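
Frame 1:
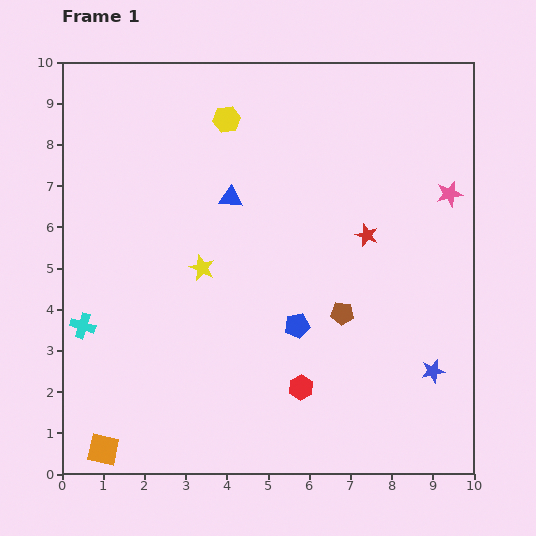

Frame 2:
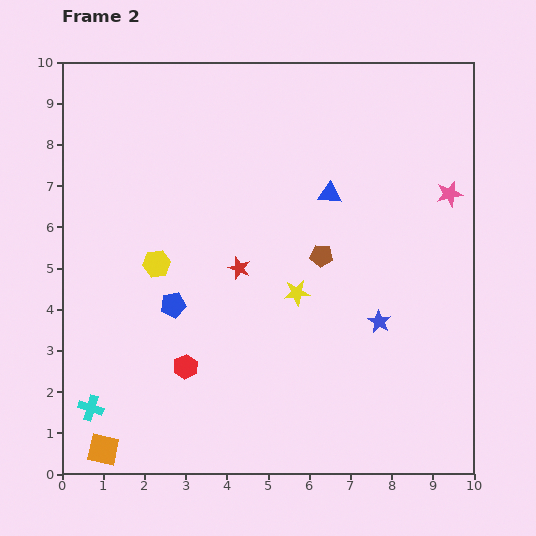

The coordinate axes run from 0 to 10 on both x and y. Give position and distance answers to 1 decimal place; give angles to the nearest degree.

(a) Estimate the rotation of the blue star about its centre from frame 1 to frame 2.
29° counter-clockwise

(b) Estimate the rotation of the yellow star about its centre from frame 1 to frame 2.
28° counter-clockwise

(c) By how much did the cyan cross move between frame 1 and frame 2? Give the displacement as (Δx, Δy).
(0.2, -2.0)

The cyan cross was at (0.5, 3.6) in frame 1 and (0.7, 1.6) in frame 2.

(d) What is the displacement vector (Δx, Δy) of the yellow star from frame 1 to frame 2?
(2.3, -0.6)

The yellow star was at (3.4, 5.0) in frame 1 and (5.7, 4.4) in frame 2.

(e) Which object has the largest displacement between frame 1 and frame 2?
the yellow hexagon

(moved 3.9; next 3.2)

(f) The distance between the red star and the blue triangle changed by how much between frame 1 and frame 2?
-0.6

Distance in frame 1: 3.4. Distance in frame 2: 2.8.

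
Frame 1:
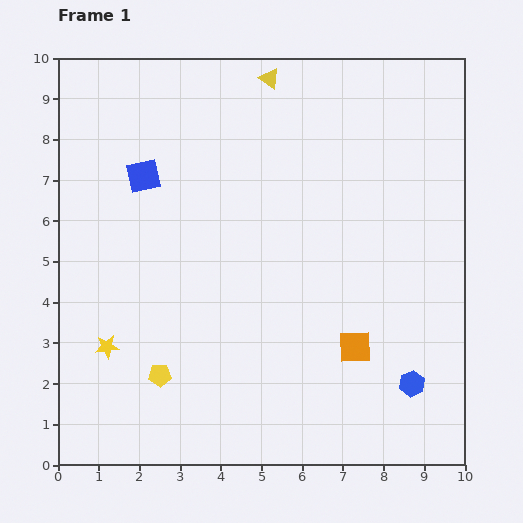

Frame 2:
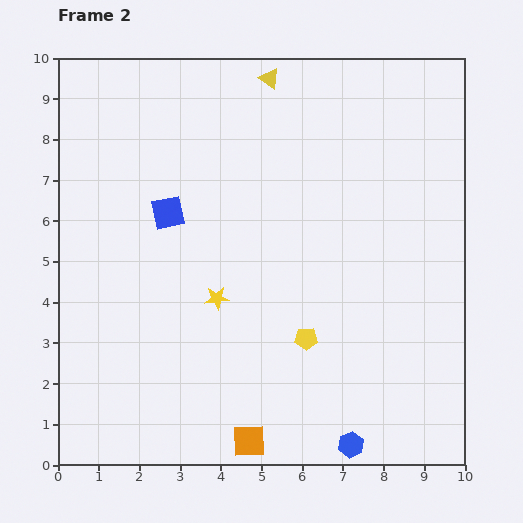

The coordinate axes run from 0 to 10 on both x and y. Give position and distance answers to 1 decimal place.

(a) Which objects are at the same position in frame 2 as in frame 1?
the yellow triangle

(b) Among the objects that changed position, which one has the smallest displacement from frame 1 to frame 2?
the blue square

(moved 1.1)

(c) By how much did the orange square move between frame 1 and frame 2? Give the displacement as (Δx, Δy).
(-2.6, -2.3)

The orange square was at (7.3, 2.9) in frame 1 and (4.7, 0.6) in frame 2.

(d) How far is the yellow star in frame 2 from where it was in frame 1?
3.0

The yellow star moved from (1.2, 2.9) to (3.9, 4.1), a distance of √(2.7² + 1.2²) ≈ 3.0.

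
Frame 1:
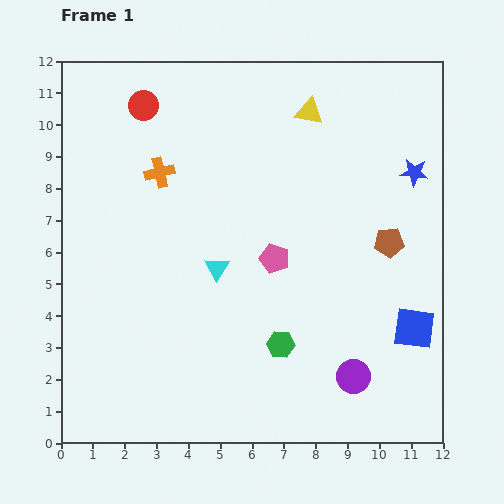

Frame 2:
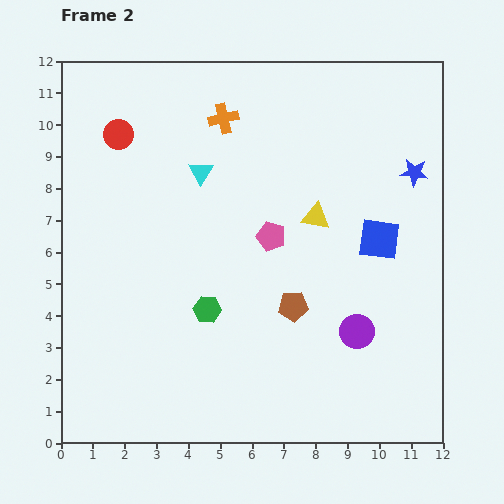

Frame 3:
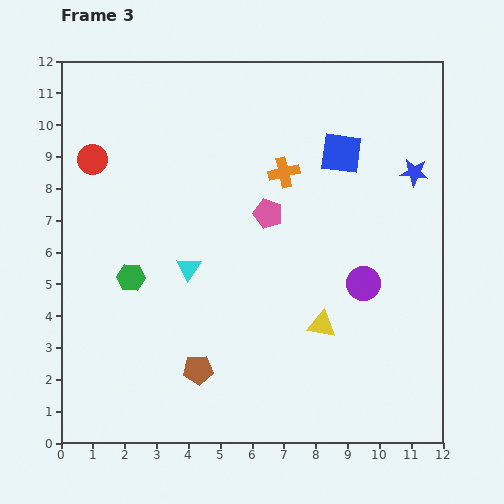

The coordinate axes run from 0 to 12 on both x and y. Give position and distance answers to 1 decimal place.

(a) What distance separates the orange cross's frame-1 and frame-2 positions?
2.6

The orange cross moved from (3.1, 8.5) to (5.1, 10.2), a distance of √(2.0² + 1.7²) ≈ 2.6.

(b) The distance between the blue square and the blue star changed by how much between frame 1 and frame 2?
-2.5

Distance in frame 1: 4.9. Distance in frame 2: 2.4.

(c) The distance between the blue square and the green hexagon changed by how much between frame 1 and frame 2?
+1.6

Distance in frame 1: 4.2. Distance in frame 2: 5.8.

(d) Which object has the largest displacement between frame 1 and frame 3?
the brown pentagon

(moved 7.2; next 6.7)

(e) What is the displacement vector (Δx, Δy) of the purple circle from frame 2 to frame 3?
(0.2, 1.5)

The purple circle was at (9.3, 3.5) in frame 2 and (9.5, 5.0) in frame 3.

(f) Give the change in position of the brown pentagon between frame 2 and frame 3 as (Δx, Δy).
(-3.0, -2.0)

The brown pentagon was at (7.3, 4.3) in frame 2 and (4.3, 2.3) in frame 3.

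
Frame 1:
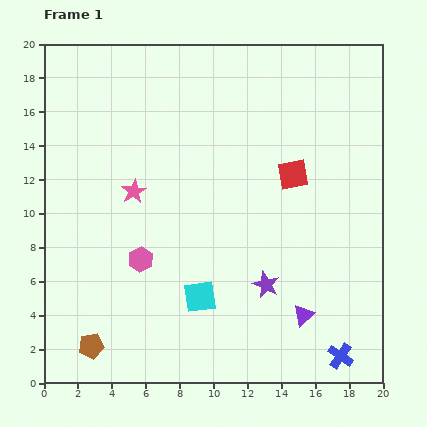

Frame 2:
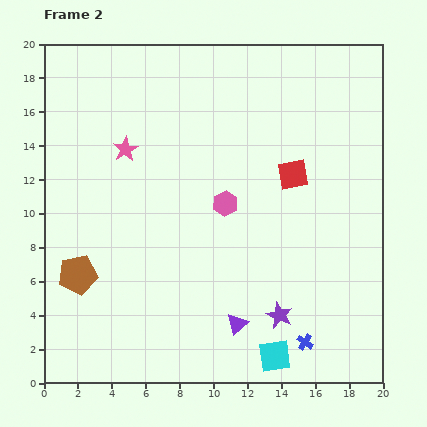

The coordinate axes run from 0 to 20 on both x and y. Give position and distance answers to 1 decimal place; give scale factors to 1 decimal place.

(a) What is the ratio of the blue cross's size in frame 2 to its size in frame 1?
0.6×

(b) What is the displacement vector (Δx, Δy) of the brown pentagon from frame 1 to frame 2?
(-0.8, 4.2)

The brown pentagon was at (2.8, 2.2) in frame 1 and (2.0, 6.4) in frame 2.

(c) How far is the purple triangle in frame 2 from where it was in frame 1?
3.9

The purple triangle moved from (15.3, 4.0) to (11.4, 3.5), a distance of √(3.9² + 0.5²) ≈ 3.9.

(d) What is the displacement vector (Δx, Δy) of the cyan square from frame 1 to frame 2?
(4.4, -3.5)

The cyan square was at (9.2, 5.1) in frame 1 and (13.6, 1.6) in frame 2.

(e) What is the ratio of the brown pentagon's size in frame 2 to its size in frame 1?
1.5×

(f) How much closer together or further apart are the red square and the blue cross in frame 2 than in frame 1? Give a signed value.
-1.2

Distance in frame 1: 11.1. Distance in frame 2: 9.9.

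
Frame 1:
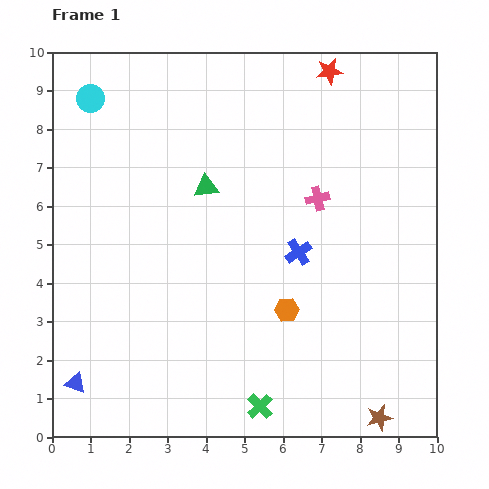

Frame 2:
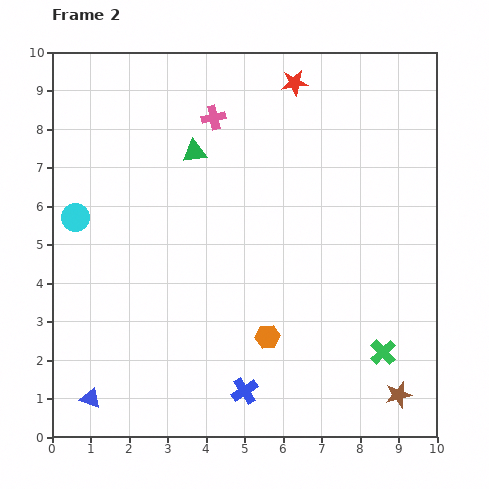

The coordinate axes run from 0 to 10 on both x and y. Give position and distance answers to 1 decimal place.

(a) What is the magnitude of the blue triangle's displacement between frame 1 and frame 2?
0.6

The blue triangle moved from (0.6, 1.4) to (1.0, 1.0), a distance of √(0.4² + 0.4²) ≈ 0.6.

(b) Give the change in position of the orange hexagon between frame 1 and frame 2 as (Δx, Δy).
(-0.5, -0.7)

The orange hexagon was at (6.1, 3.3) in frame 1 and (5.6, 2.6) in frame 2.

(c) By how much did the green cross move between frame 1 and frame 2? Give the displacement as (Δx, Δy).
(3.2, 1.4)

The green cross was at (5.4, 0.8) in frame 1 and (8.6, 2.2) in frame 2.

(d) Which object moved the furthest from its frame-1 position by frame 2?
the blue cross

(moved 3.9; next 3.5)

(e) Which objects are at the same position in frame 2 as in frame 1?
none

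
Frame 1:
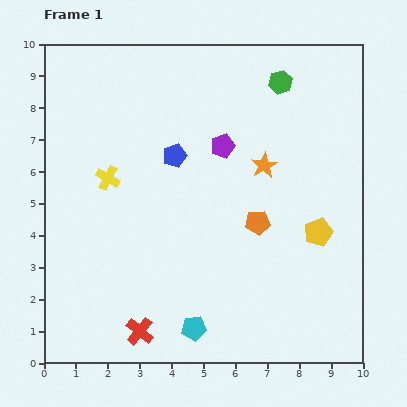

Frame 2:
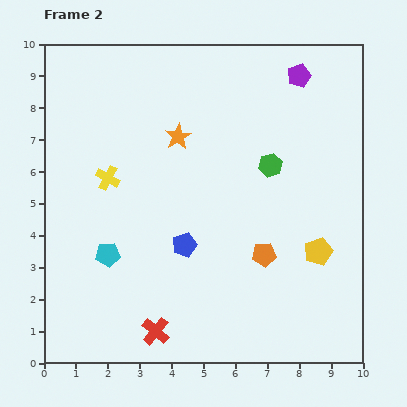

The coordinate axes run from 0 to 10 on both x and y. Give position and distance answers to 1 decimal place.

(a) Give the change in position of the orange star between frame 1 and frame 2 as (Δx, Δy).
(-2.7, 0.9)

The orange star was at (6.9, 6.2) in frame 1 and (4.2, 7.1) in frame 2.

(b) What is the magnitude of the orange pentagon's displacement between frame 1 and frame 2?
1.0

The orange pentagon moved from (6.7, 4.4) to (6.9, 3.4), a distance of √(0.2² + 1.0²) ≈ 1.0.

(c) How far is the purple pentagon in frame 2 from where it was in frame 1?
3.3

The purple pentagon moved from (5.6, 6.8) to (8.0, 9.0), a distance of √(2.4² + 2.2²) ≈ 3.3.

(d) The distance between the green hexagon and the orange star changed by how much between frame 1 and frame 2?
+0.4

Distance in frame 1: 2.6. Distance in frame 2: 3.0.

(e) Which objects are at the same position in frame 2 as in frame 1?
the yellow cross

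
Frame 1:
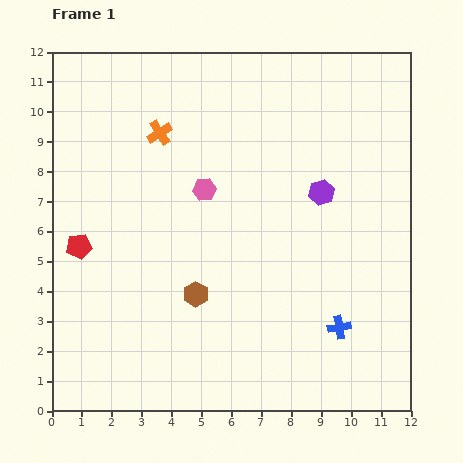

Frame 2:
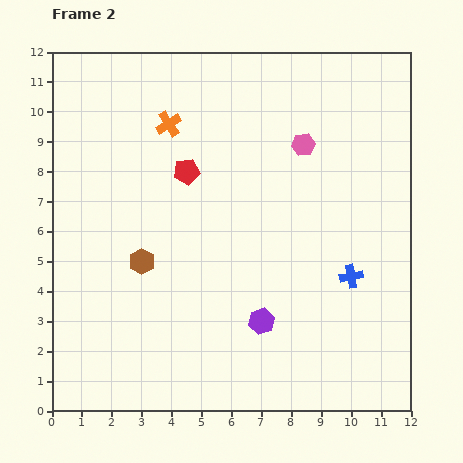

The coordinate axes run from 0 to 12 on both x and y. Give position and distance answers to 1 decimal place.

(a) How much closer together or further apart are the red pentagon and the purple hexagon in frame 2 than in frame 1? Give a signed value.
-2.7

Distance in frame 1: 8.3. Distance in frame 2: 5.6.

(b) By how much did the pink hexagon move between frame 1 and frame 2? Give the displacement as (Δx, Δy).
(3.3, 1.5)

The pink hexagon was at (5.1, 7.4) in frame 1 and (8.4, 8.9) in frame 2.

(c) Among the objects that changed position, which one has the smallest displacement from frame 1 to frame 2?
the orange cross

(moved 0.4)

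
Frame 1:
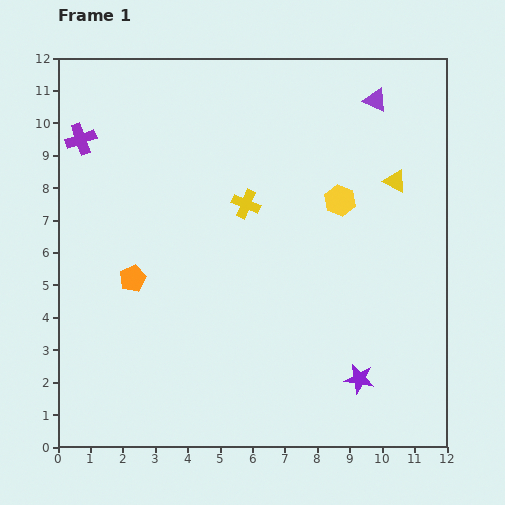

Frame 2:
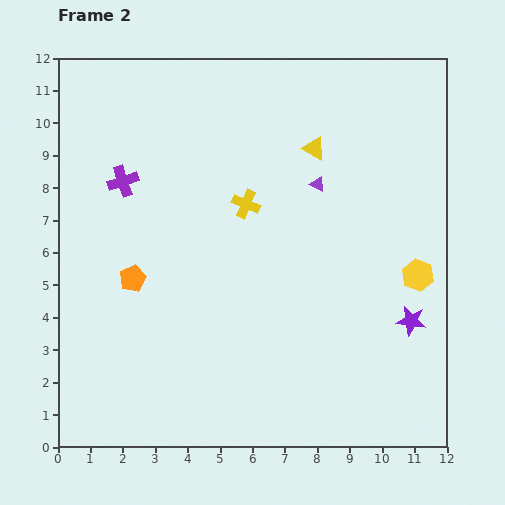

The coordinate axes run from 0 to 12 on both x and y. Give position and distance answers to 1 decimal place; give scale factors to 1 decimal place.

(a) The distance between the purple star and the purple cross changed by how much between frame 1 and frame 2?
-1.4

Distance in frame 1: 11.3. Distance in frame 2: 9.9.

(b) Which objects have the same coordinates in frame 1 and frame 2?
the yellow cross, the orange pentagon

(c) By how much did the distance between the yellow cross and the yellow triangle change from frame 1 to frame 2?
-2.0

Distance in frame 1: 4.7. Distance in frame 2: 2.7.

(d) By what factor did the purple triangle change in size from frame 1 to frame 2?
0.6×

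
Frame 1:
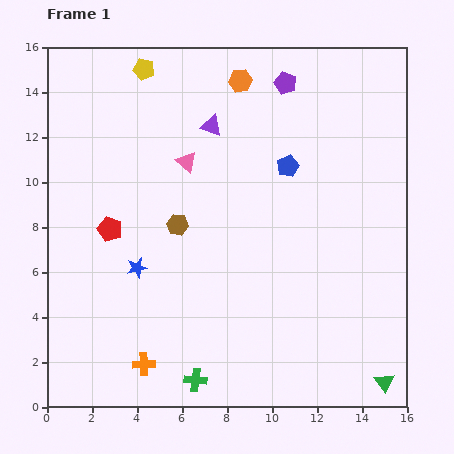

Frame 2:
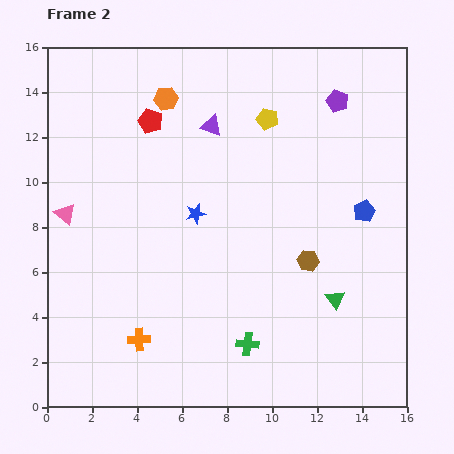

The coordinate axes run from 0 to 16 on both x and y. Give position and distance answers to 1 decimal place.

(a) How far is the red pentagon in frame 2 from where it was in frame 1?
5.1

The red pentagon moved from (2.8, 7.9) to (4.6, 12.7), a distance of √(1.8² + 4.8²) ≈ 5.1.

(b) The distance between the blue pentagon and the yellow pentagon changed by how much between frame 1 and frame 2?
-1.8

Distance in frame 1: 7.7. Distance in frame 2: 5.9.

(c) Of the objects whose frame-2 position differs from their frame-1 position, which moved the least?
the orange cross

(moved 1.1)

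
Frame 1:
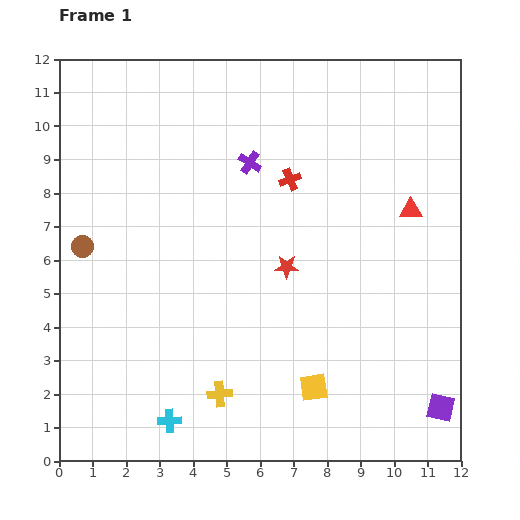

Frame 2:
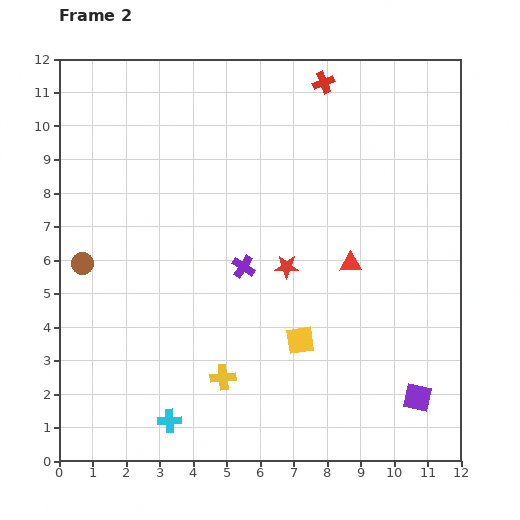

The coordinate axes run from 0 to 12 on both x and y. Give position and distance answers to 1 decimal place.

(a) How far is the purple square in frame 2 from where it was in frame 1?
0.8

The purple square moved from (11.4, 1.6) to (10.7, 1.9), a distance of √(0.7² + 0.3²) ≈ 0.8.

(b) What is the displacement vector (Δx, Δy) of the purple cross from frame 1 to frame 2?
(-0.2, -3.1)

The purple cross was at (5.7, 8.9) in frame 1 and (5.5, 5.8) in frame 2.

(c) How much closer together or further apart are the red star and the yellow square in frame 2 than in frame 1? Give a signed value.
-1.5

Distance in frame 1: 3.7. Distance in frame 2: 2.2.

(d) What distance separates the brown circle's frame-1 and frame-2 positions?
0.5

The brown circle moved from (0.7, 6.4) to (0.7, 5.9), a distance of √(0.0² + 0.5²) ≈ 0.5.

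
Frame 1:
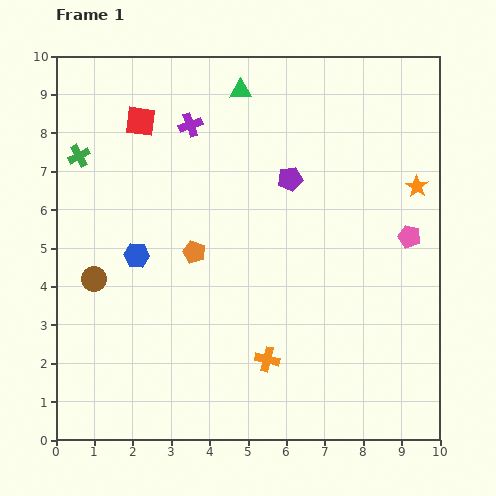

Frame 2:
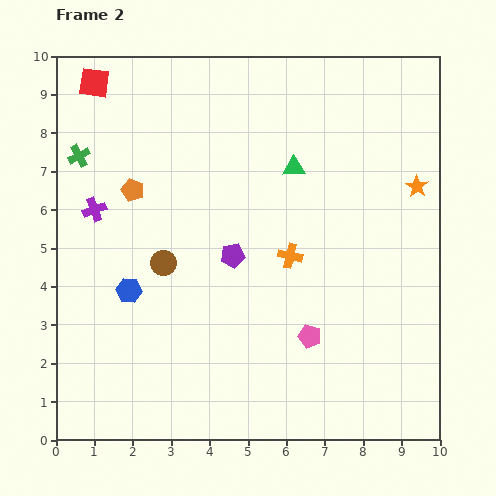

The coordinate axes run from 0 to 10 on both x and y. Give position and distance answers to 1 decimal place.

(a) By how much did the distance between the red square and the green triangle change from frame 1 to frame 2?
+2.9

Distance in frame 1: 2.7. Distance in frame 2: 5.6.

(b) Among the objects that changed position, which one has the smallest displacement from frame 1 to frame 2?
the blue hexagon

(moved 0.9)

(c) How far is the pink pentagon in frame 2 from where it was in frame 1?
3.7

The pink pentagon moved from (9.2, 5.3) to (6.6, 2.7), a distance of √(2.6² + 2.6²) ≈ 3.7.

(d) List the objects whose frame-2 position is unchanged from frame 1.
the green cross, the orange star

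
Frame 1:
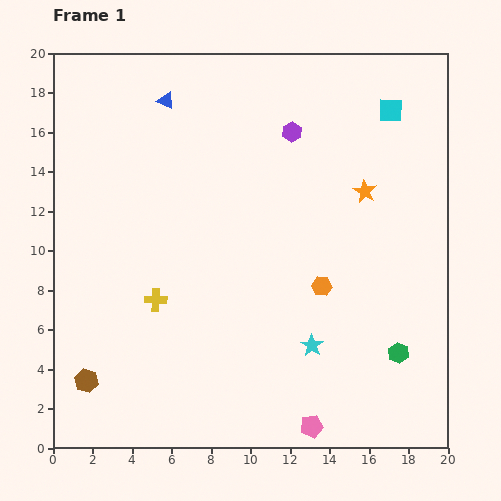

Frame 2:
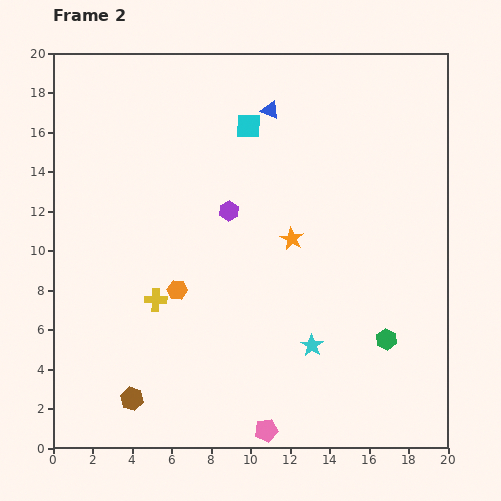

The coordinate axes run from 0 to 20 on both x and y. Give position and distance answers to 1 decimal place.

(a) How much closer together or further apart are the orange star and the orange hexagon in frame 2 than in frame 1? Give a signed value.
+1.1

Distance in frame 1: 5.3. Distance in frame 2: 6.4.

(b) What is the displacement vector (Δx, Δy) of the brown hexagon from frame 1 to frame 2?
(2.3, -0.9)

The brown hexagon was at (1.7, 3.4) in frame 1 and (4.0, 2.5) in frame 2.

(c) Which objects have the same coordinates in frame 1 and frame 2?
the cyan star, the yellow cross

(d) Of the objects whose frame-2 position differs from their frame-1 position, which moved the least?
the green hexagon

(moved 0.9)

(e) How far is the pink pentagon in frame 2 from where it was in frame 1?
2.3

The pink pentagon moved from (13.1, 1.1) to (10.8, 0.9), a distance of √(2.3² + 0.2²) ≈ 2.3.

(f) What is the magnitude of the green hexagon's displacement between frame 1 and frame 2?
0.9

The green hexagon moved from (17.5, 4.8) to (16.9, 5.5), a distance of √(0.6² + 0.7²) ≈ 0.9.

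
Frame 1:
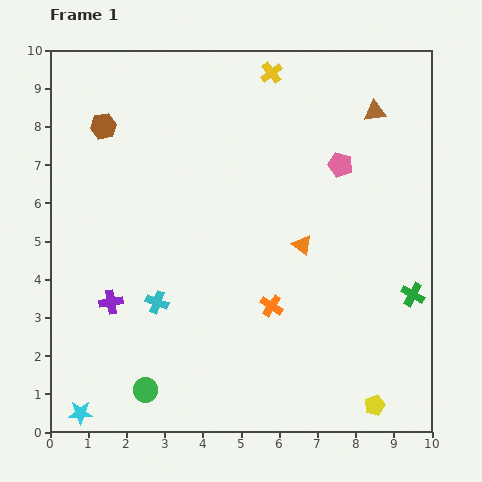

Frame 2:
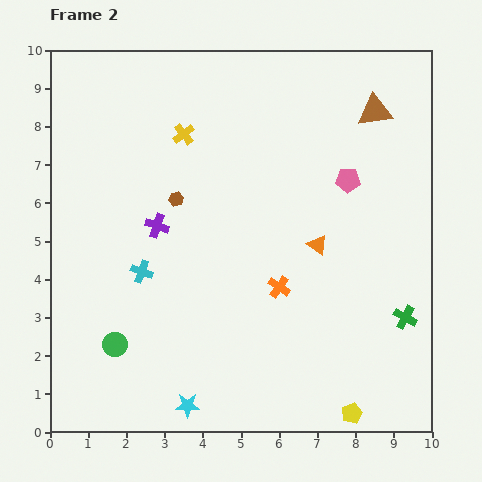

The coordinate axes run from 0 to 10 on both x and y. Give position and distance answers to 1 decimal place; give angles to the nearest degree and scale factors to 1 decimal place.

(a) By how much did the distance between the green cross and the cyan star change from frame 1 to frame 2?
-3.1

Distance in frame 1: 9.2. Distance in frame 2: 6.1.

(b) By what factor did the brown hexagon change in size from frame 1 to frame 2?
0.6×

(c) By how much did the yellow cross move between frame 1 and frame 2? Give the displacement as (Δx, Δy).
(-2.3, -1.6)

The yellow cross was at (5.8, 9.4) in frame 1 and (3.5, 7.8) in frame 2.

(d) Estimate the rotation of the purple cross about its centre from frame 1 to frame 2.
28° clockwise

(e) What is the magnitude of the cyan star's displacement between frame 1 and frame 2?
2.8

The cyan star moved from (0.8, 0.5) to (3.6, 0.7), a distance of √(2.8² + 0.2²) ≈ 2.8.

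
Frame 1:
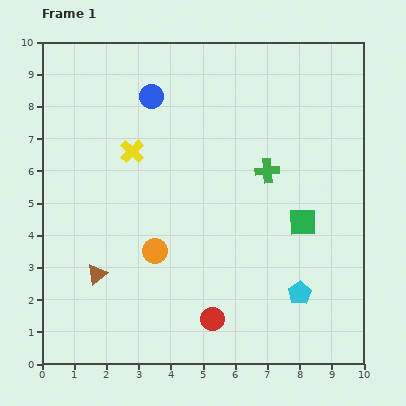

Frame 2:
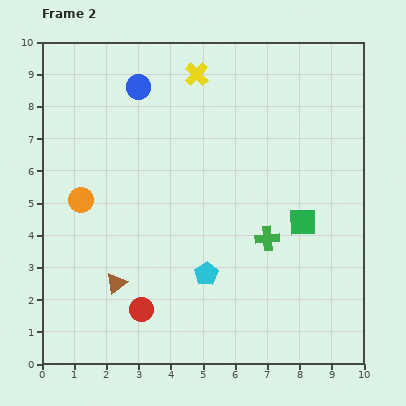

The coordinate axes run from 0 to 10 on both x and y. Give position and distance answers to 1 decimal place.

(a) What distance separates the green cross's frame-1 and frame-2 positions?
2.1

The green cross moved from (7.0, 6.0) to (7.0, 3.9), a distance of √(0.0² + 2.1²) ≈ 2.1.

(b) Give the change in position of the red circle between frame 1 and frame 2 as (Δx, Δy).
(-2.2, 0.3)

The red circle was at (5.3, 1.4) in frame 1 and (3.1, 1.7) in frame 2.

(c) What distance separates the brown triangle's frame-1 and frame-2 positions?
0.7

The brown triangle moved from (1.7, 2.8) to (2.3, 2.5), a distance of √(0.6² + 0.3²) ≈ 0.7.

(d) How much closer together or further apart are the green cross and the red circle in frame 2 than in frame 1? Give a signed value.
-0.4

Distance in frame 1: 4.9. Distance in frame 2: 4.5.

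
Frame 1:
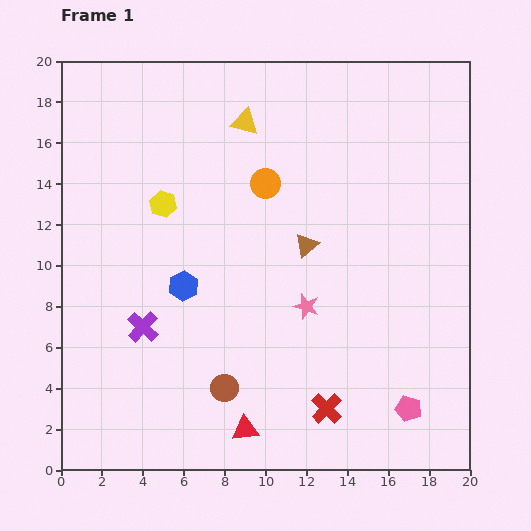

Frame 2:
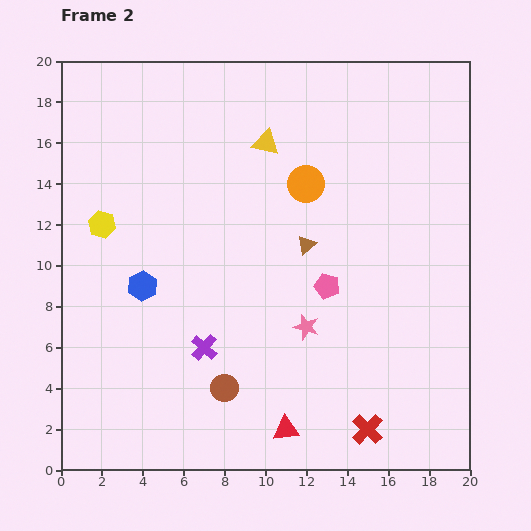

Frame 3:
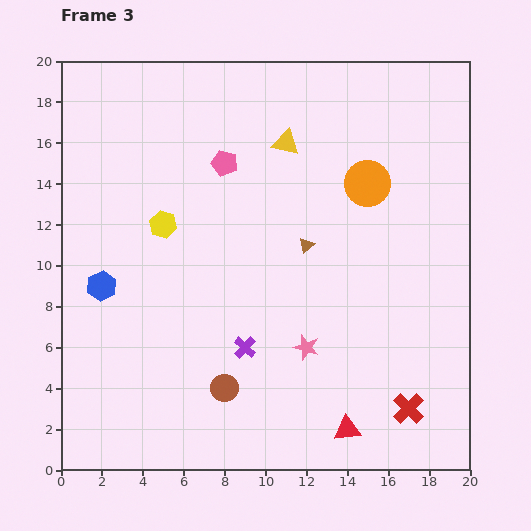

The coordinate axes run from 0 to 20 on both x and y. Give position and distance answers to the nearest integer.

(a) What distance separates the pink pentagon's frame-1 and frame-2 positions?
7

The pink pentagon moved from (17, 3) to (13, 9), a distance of √(4² + 6²) ≈ 7.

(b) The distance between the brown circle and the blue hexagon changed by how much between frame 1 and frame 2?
+1

Distance in frame 1: 5. Distance in frame 2: 6.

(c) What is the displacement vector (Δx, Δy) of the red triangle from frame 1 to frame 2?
(2, 0)

The red triangle was at (9, 2) in frame 1 and (11, 2) in frame 2.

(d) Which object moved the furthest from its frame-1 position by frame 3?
the pink pentagon

(moved 15; next 5)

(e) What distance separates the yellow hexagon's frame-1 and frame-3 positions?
1

The yellow hexagon moved from (5, 13) to (5, 12), a distance of √(0² + 1²) ≈ 1.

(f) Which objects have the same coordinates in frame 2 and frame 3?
the brown circle, the brown triangle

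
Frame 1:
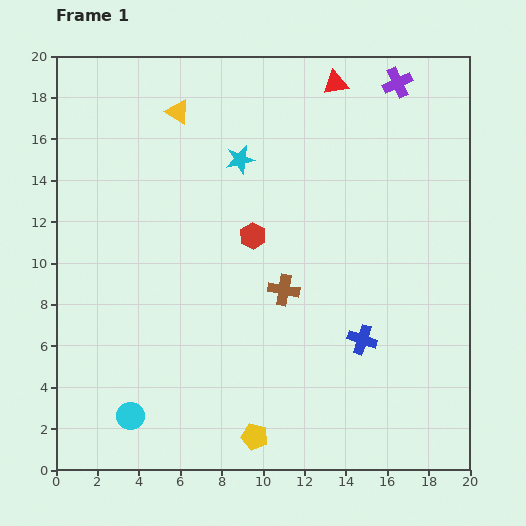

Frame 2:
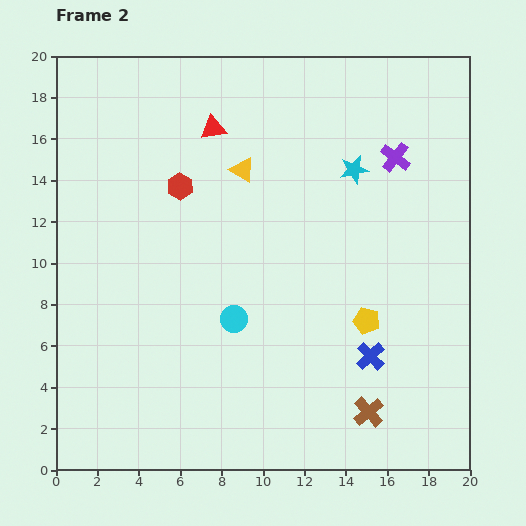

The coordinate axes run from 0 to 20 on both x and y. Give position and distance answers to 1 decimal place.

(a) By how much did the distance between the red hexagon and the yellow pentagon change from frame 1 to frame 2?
+1.4

Distance in frame 1: 9.7. Distance in frame 2: 11.1.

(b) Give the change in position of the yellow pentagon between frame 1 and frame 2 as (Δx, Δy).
(5.4, 5.6)

The yellow pentagon was at (9.6, 1.6) in frame 1 and (15.0, 7.2) in frame 2.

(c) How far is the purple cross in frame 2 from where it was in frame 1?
3.6

The purple cross moved from (16.5, 18.7) to (16.4, 15.1), a distance of √(0.1² + 3.6²) ≈ 3.6.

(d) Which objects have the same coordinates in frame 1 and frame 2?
none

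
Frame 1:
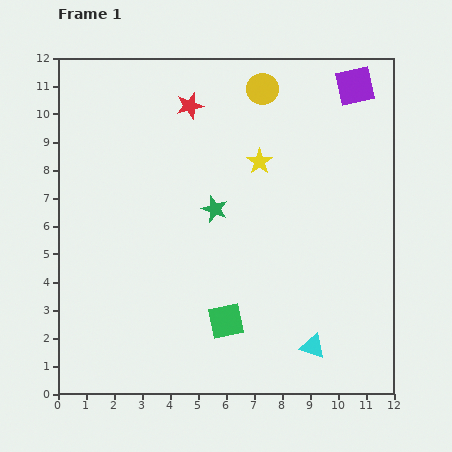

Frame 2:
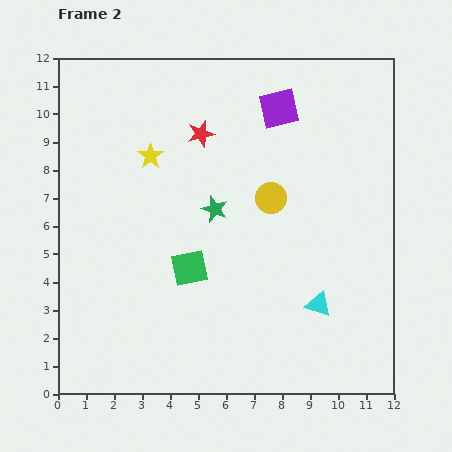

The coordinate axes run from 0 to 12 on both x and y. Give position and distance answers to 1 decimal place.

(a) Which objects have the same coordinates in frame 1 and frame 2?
the green star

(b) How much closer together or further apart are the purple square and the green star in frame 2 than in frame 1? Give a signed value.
-2.4

Distance in frame 1: 6.7. Distance in frame 2: 4.3.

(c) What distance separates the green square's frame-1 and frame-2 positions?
2.3

The green square moved from (6.0, 2.6) to (4.7, 4.5), a distance of √(1.3² + 1.9²) ≈ 2.3.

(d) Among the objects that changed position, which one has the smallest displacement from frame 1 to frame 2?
the red star

(moved 1.1)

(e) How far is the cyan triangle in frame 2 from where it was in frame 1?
1.5

The cyan triangle moved from (9.1, 1.7) to (9.3, 3.2), a distance of √(0.2² + 1.5²) ≈ 1.5.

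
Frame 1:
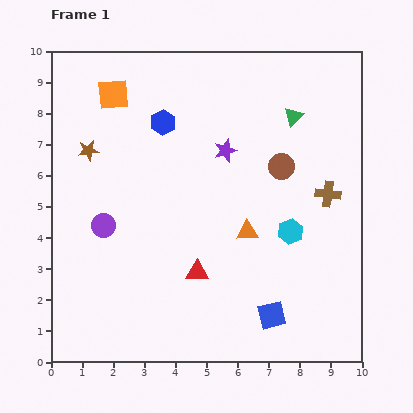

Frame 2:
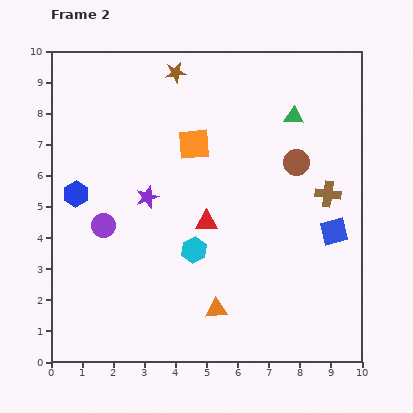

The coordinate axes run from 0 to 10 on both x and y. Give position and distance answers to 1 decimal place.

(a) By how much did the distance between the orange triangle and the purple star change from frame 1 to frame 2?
+1.5

Distance in frame 1: 2.7. Distance in frame 2: 4.2.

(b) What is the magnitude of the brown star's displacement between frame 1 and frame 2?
3.8

The brown star moved from (1.2, 6.8) to (4.0, 9.3), a distance of √(2.8² + 2.5²) ≈ 3.8.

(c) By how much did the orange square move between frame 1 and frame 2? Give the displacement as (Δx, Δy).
(2.6, -1.6)

The orange square was at (2.0, 8.6) in frame 1 and (4.6, 7.0) in frame 2.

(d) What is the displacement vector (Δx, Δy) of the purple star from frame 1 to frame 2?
(-2.5, -1.5)

The purple star was at (5.6, 6.8) in frame 1 and (3.1, 5.3) in frame 2.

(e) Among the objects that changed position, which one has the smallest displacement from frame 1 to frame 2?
the brown circle

(moved 0.5)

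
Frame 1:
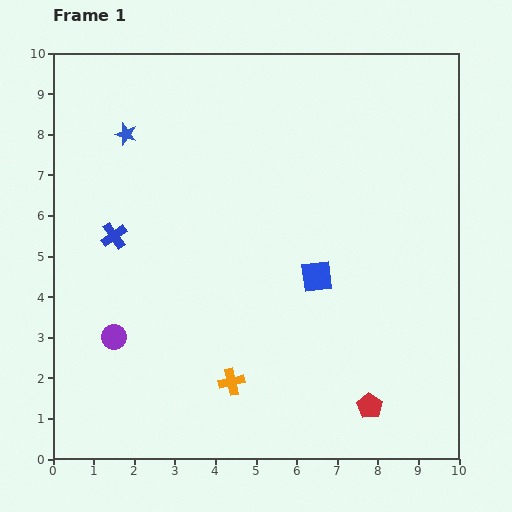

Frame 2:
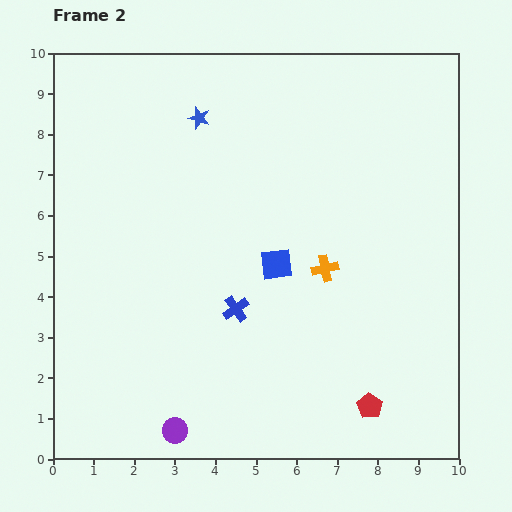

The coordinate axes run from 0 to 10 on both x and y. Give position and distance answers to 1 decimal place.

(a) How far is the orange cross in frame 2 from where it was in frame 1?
3.6

The orange cross moved from (4.4, 1.9) to (6.7, 4.7), a distance of √(2.3² + 2.8²) ≈ 3.6.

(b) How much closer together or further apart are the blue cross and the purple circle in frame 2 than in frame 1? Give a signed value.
+0.9

Distance in frame 1: 2.5. Distance in frame 2: 3.4.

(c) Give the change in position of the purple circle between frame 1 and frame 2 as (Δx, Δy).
(1.5, -2.3)

The purple circle was at (1.5, 3.0) in frame 1 and (3.0, 0.7) in frame 2.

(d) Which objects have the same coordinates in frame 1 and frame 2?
the red pentagon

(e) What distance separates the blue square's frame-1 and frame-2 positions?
1.0

The blue square moved from (6.5, 4.5) to (5.5, 4.8), a distance of √(1.0² + 0.3²) ≈ 1.0.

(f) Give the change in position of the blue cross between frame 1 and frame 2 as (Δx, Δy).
(3.0, -1.8)

The blue cross was at (1.5, 5.5) in frame 1 and (4.5, 3.7) in frame 2.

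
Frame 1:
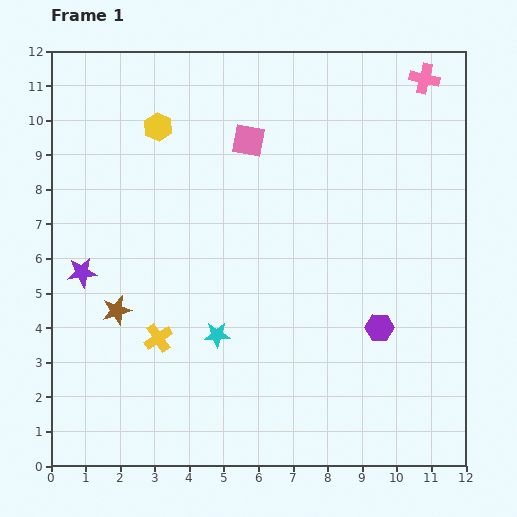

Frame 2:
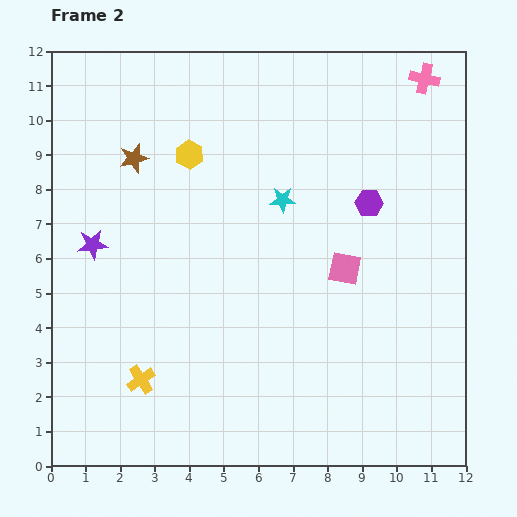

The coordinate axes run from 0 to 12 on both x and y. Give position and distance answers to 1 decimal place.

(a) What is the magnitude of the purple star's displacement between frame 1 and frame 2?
0.9

The purple star moved from (0.9, 5.6) to (1.2, 6.4), a distance of √(0.3² + 0.8²) ≈ 0.9.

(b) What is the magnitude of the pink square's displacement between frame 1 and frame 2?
4.6

The pink square moved from (5.7, 9.4) to (8.5, 5.7), a distance of √(2.8² + 3.7²) ≈ 4.6.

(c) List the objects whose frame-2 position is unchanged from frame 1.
the pink cross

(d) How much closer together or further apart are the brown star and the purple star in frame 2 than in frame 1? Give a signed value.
+1.3

Distance in frame 1: 1.5. Distance in frame 2: 2.8.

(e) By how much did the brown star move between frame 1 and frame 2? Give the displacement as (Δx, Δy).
(0.5, 4.4)

The brown star was at (1.9, 4.5) in frame 1 and (2.4, 8.9) in frame 2.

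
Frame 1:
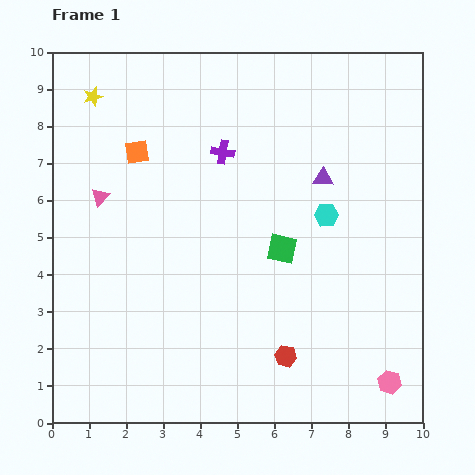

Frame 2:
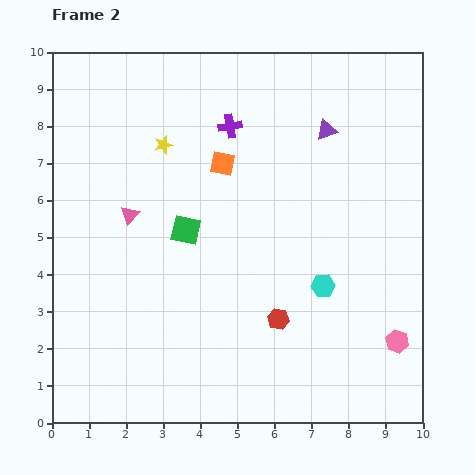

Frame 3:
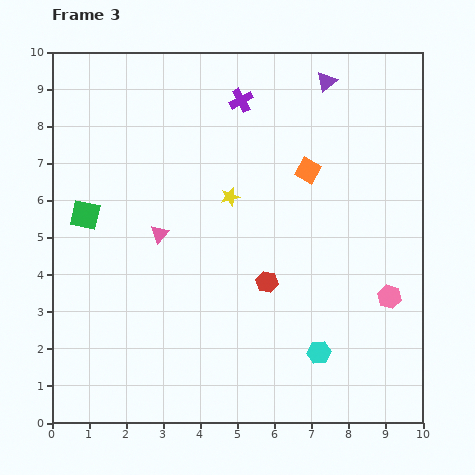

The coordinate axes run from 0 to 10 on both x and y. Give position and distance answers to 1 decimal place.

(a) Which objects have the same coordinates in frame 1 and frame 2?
none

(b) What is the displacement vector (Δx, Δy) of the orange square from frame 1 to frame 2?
(2.3, -0.3)

The orange square was at (2.3, 7.3) in frame 1 and (4.6, 7.0) in frame 2.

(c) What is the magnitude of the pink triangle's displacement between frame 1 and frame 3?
1.9

The pink triangle moved from (1.3, 6.1) to (2.9, 5.1), a distance of √(1.6² + 1.0²) ≈ 1.9.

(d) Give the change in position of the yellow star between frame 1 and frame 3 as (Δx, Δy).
(3.7, -2.7)

The yellow star was at (1.1, 8.8) in frame 1 and (4.8, 6.1) in frame 3.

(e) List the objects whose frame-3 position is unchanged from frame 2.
none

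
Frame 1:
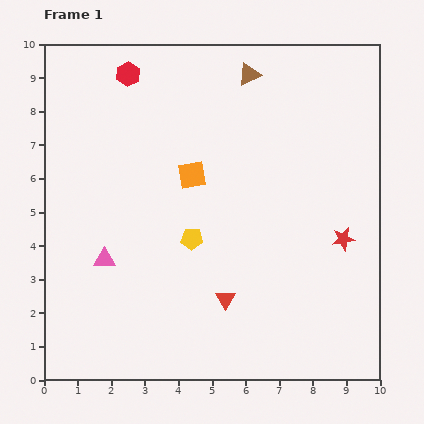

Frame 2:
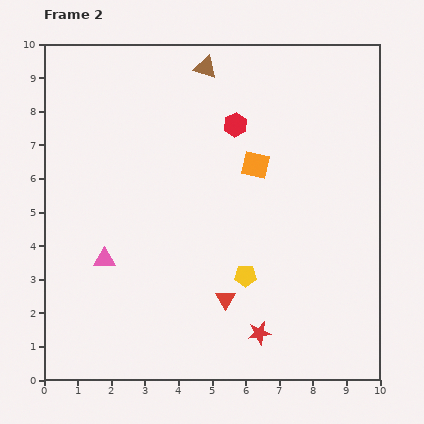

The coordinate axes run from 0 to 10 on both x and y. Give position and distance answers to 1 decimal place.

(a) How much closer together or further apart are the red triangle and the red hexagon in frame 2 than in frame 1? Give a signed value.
-2.1

Distance in frame 1: 7.3. Distance in frame 2: 5.2.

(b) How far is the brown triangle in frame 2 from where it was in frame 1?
1.3

The brown triangle moved from (6.1, 9.1) to (4.8, 9.3), a distance of √(1.3² + 0.2²) ≈ 1.3.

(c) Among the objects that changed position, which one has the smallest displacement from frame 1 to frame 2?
the brown triangle

(moved 1.3)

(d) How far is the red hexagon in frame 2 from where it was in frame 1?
3.5

The red hexagon moved from (2.5, 9.1) to (5.7, 7.6), a distance of √(3.2² + 1.5²) ≈ 3.5.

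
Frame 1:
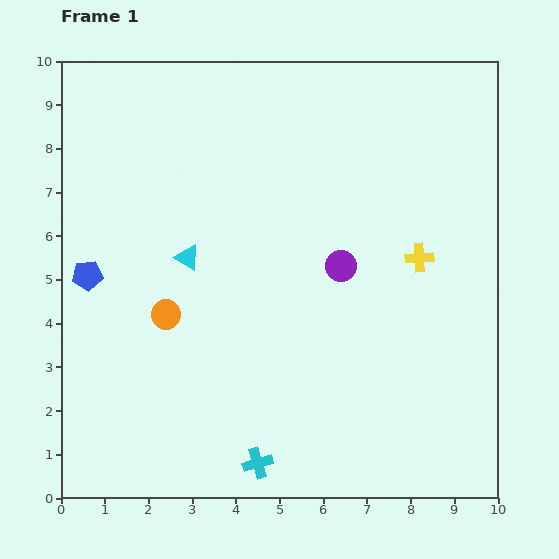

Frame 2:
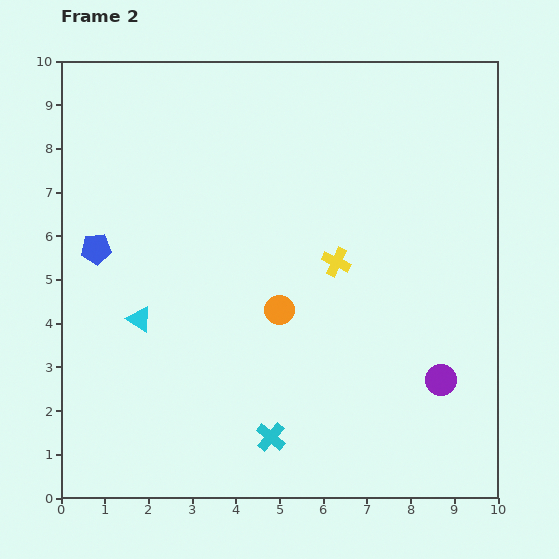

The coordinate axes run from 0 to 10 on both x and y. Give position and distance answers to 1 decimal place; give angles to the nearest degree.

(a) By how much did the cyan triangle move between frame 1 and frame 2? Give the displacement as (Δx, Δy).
(-1.1, -1.4)

The cyan triangle was at (2.9, 5.5) in frame 1 and (1.8, 4.1) in frame 2.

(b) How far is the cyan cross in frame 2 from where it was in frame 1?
0.7

The cyan cross moved from (4.5, 0.8) to (4.8, 1.4), a distance of √(0.3² + 0.6²) ≈ 0.7.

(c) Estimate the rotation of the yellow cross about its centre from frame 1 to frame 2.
28° clockwise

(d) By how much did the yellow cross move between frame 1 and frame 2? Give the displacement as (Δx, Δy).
(-1.9, -0.1)

The yellow cross was at (8.2, 5.5) in frame 1 and (6.3, 5.4) in frame 2.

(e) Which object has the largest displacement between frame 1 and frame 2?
the purple circle

(moved 3.5; next 2.6)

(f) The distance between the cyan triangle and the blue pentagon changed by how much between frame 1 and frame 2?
-0.4

Distance in frame 1: 2.3. Distance in frame 2: 1.9.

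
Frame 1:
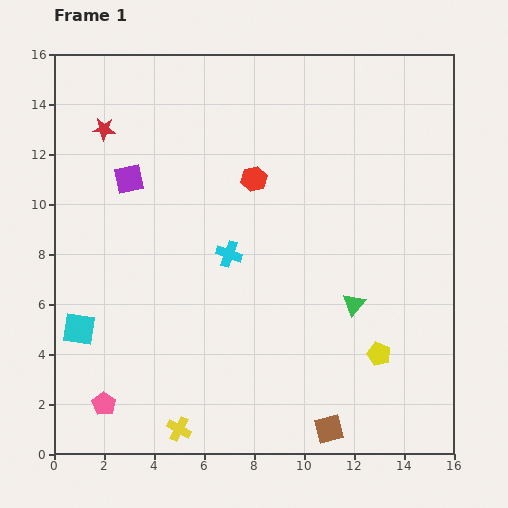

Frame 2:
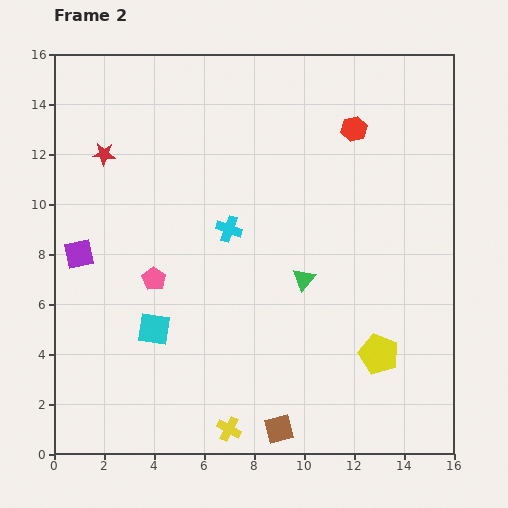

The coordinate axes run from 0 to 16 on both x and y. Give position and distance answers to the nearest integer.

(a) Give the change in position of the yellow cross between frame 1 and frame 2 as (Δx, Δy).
(2, 0)

The yellow cross was at (5, 1) in frame 1 and (7, 1) in frame 2.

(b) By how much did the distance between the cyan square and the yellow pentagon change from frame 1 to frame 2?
-3

Distance in frame 1: 12. Distance in frame 2: 9.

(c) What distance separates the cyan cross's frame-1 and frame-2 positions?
1

The cyan cross moved from (7, 8) to (7, 9), a distance of √(0² + 1²) ≈ 1.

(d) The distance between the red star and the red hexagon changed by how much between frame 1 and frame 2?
+4

Distance in frame 1: 6. Distance in frame 2: 10.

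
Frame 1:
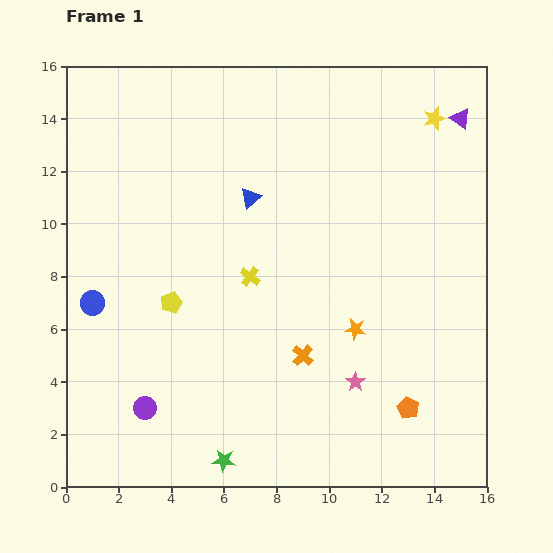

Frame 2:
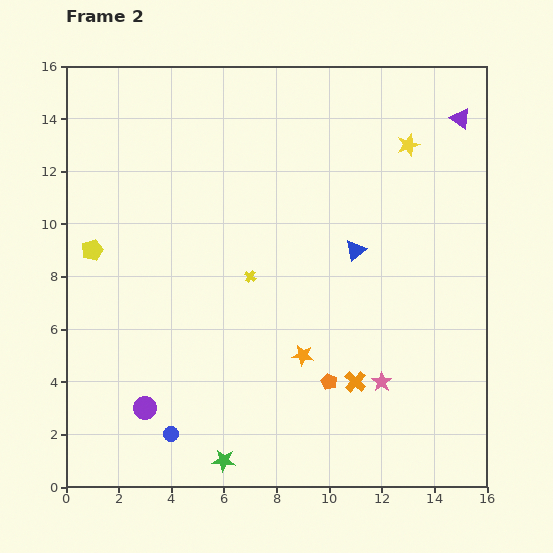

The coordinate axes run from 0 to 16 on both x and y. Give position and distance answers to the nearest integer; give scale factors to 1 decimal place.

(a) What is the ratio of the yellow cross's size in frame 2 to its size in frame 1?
0.6×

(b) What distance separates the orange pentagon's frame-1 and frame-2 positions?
3

The orange pentagon moved from (13, 3) to (10, 4), a distance of √(3² + 1²) ≈ 3.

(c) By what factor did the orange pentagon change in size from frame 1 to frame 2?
0.7×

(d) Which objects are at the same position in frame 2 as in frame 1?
the green star, the yellow cross, the purple circle, the purple triangle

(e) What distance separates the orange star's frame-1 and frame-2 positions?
2

The orange star moved from (11, 6) to (9, 5), a distance of √(2² + 1²) ≈ 2.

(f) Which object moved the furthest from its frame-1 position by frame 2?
the blue circle

(moved 6; next 4)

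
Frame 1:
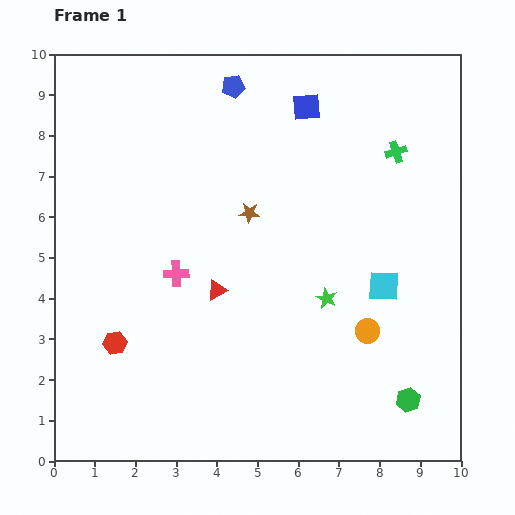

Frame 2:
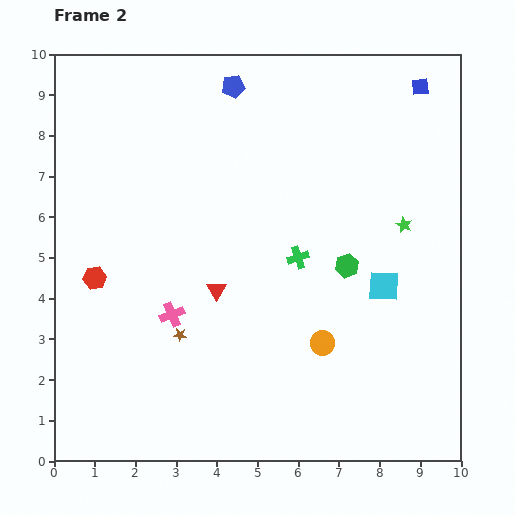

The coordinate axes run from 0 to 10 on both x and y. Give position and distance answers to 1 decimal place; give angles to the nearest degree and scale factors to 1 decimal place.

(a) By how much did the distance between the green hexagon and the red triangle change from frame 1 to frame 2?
-2.1

Distance in frame 1: 5.4. Distance in frame 2: 3.3.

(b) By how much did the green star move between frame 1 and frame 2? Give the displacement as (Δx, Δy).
(1.9, 1.8)

The green star was at (6.7, 4.0) in frame 1 and (8.6, 5.8) in frame 2.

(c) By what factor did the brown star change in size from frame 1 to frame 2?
0.6×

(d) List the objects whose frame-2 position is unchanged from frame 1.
the red triangle, the cyan square, the blue pentagon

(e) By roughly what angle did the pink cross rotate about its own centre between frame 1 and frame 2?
21° counter-clockwise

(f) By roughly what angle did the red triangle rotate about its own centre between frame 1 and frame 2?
32° counter-clockwise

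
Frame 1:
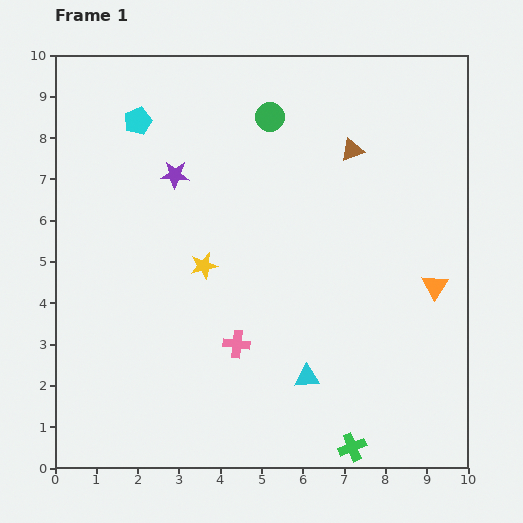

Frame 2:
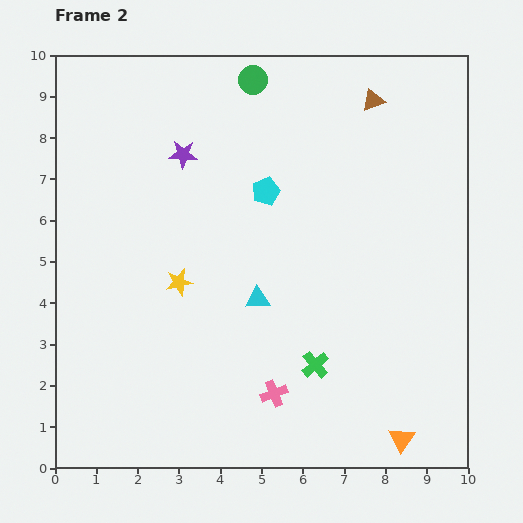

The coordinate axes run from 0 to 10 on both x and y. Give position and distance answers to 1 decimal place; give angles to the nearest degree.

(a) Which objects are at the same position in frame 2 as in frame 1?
none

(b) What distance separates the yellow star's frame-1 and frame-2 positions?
0.7

The yellow star moved from (3.6, 4.9) to (3.0, 4.5), a distance of √(0.6² + 0.4²) ≈ 0.7.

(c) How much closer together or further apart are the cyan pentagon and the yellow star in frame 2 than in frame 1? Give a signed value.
-0.8

Distance in frame 1: 3.8. Distance in frame 2: 3.0.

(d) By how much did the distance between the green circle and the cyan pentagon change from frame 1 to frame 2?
-0.5

Distance in frame 1: 3.2. Distance in frame 2: 2.7.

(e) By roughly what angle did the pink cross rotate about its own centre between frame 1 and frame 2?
28° counter-clockwise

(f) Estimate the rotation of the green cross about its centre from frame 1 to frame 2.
19° counter-clockwise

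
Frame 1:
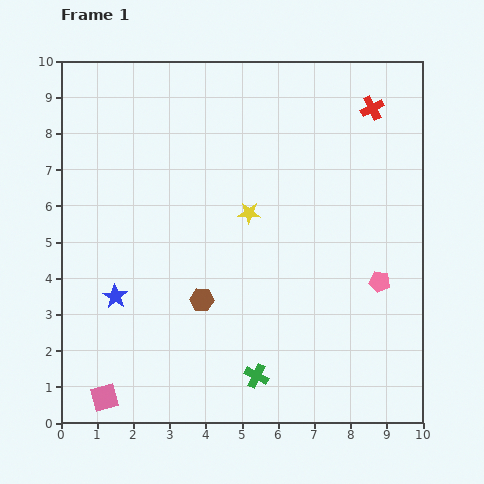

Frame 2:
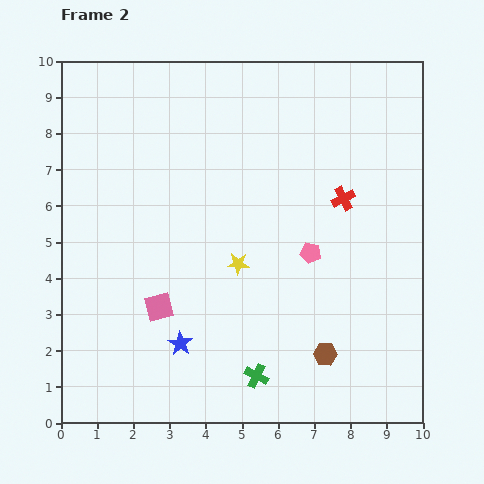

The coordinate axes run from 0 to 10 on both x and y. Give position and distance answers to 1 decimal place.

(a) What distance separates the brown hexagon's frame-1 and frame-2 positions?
3.7

The brown hexagon moved from (3.9, 3.4) to (7.3, 1.9), a distance of √(3.4² + 1.5²) ≈ 3.7.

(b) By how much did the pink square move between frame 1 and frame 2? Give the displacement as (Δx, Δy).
(1.5, 2.5)

The pink square was at (1.2, 0.7) in frame 1 and (2.7, 3.2) in frame 2.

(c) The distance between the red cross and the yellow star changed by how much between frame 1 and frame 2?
-1.1

Distance in frame 1: 4.5. Distance in frame 2: 3.4.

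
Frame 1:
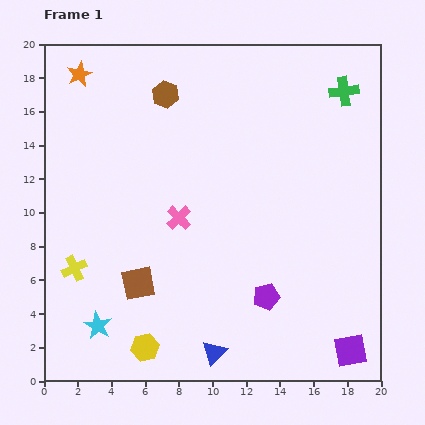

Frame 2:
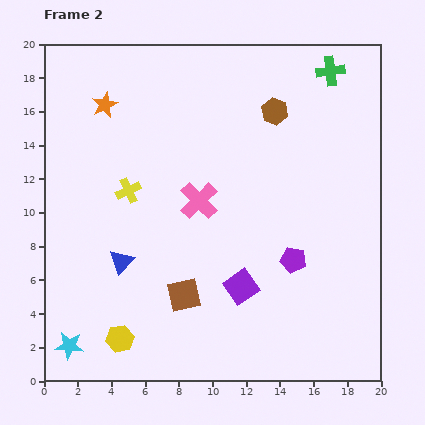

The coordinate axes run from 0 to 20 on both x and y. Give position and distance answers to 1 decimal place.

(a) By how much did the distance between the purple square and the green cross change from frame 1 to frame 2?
-1.5

Distance in frame 1: 15.4. Distance in frame 2: 13.9.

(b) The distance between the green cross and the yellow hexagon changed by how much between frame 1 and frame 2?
+1.0

Distance in frame 1: 19.2. Distance in frame 2: 20.2.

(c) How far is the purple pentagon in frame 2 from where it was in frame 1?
2.7

The purple pentagon moved from (13.2, 5.0) to (14.8, 7.2), a distance of √(1.6² + 2.2²) ≈ 2.7.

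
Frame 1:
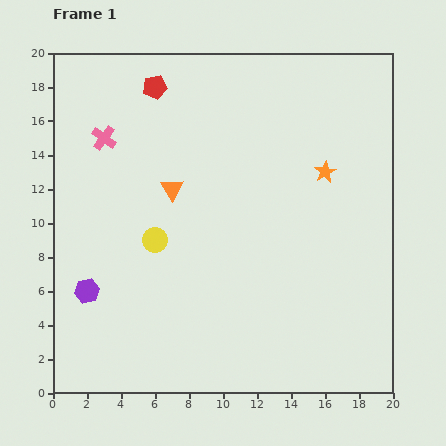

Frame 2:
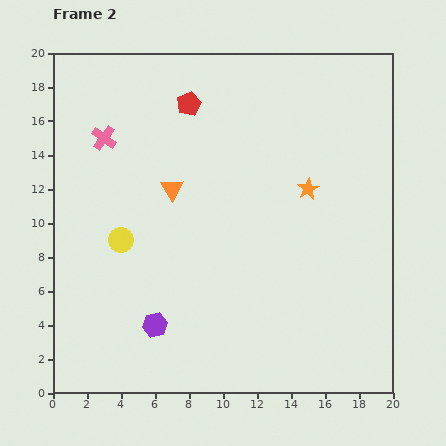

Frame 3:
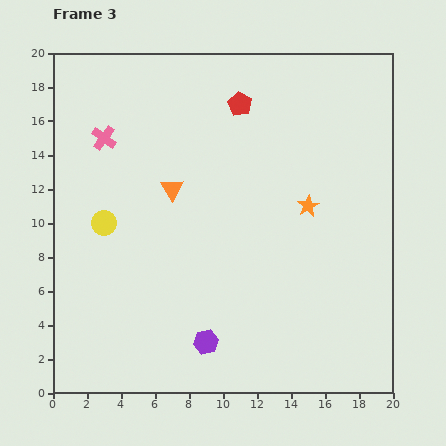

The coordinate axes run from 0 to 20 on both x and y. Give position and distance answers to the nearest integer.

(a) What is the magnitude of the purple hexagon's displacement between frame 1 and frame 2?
4

The purple hexagon moved from (2, 6) to (6, 4), a distance of √(4² + 2²) ≈ 4.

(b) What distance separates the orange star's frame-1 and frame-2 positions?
1

The orange star moved from (16, 13) to (15, 12), a distance of √(1² + 1²) ≈ 1.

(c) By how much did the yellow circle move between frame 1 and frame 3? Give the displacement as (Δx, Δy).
(-3, 1)

The yellow circle was at (6, 9) in frame 1 and (3, 10) in frame 3.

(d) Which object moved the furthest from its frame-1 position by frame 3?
the purple hexagon

(moved 8; next 5)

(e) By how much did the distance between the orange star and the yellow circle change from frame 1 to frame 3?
+1

Distance in frame 1: 11. Distance in frame 3: 12.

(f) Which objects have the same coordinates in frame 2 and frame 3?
the orange triangle, the pink cross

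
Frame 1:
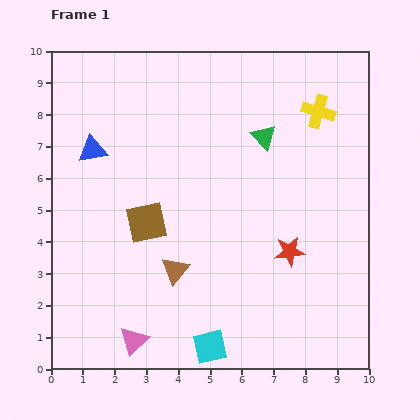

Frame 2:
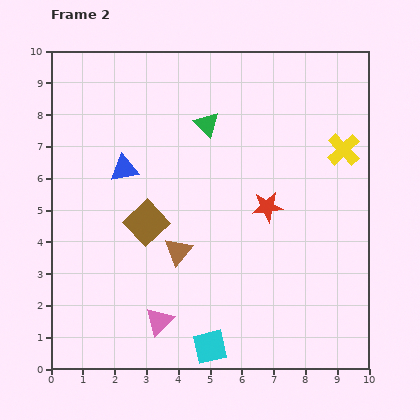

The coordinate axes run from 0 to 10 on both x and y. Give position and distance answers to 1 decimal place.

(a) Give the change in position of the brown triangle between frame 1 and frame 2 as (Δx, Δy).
(0.1, 0.6)

The brown triangle was at (3.9, 3.1) in frame 1 and (4.0, 3.7) in frame 2.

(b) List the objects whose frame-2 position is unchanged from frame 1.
the cyan square, the brown square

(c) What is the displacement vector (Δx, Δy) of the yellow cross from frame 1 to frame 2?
(0.8, -1.2)

The yellow cross was at (8.4, 8.1) in frame 1 and (9.2, 6.9) in frame 2.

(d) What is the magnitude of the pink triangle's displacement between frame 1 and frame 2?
1.0

The pink triangle moved from (2.6, 0.9) to (3.4, 1.5), a distance of √(0.8² + 0.6²) ≈ 1.0.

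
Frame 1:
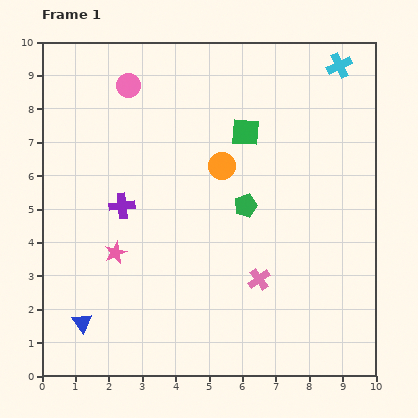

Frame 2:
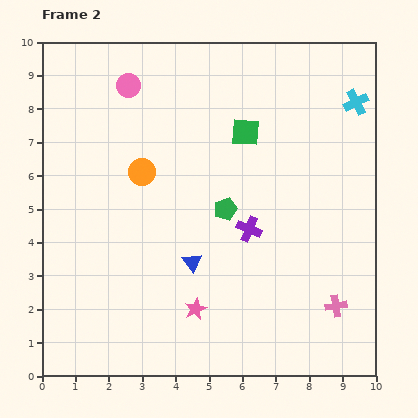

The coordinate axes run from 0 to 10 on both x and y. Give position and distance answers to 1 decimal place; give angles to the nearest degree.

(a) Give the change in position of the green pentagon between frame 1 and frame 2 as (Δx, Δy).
(-0.6, -0.1)

The green pentagon was at (6.1, 5.1) in frame 1 and (5.5, 5.0) in frame 2.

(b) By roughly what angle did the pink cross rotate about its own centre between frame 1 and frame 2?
27° clockwise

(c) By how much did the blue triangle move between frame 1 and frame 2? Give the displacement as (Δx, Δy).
(3.3, 1.8)

The blue triangle was at (1.2, 1.6) in frame 1 and (4.5, 3.4) in frame 2.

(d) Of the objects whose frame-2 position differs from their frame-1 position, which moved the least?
the green pentagon

(moved 0.6)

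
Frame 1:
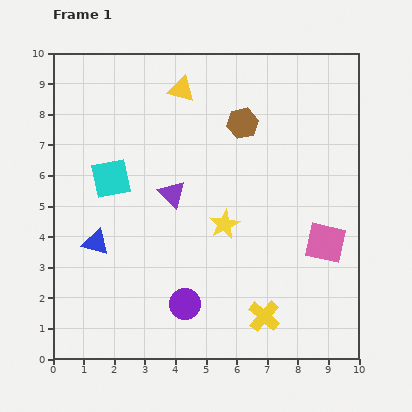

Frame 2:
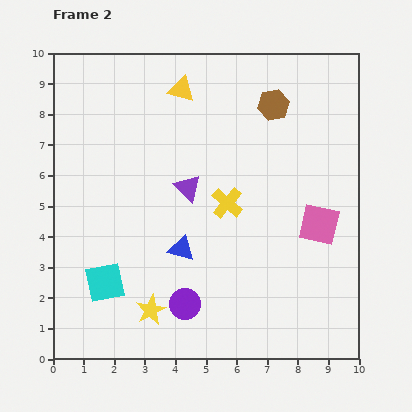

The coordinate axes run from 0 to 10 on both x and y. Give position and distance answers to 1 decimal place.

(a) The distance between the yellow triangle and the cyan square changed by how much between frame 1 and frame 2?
+3.1

Distance in frame 1: 3.7. Distance in frame 2: 6.8.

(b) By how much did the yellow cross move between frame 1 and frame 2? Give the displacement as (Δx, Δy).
(-1.2, 3.7)

The yellow cross was at (6.9, 1.4) in frame 1 and (5.7, 5.1) in frame 2.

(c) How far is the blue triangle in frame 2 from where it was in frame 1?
2.8

The blue triangle moved from (1.4, 3.8) to (4.2, 3.6), a distance of √(2.8² + 0.2²) ≈ 2.8.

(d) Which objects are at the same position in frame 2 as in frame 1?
the purple circle, the yellow triangle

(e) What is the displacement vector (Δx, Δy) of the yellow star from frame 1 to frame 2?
(-2.4, -2.8)

The yellow star was at (5.6, 4.4) in frame 1 and (3.2, 1.6) in frame 2.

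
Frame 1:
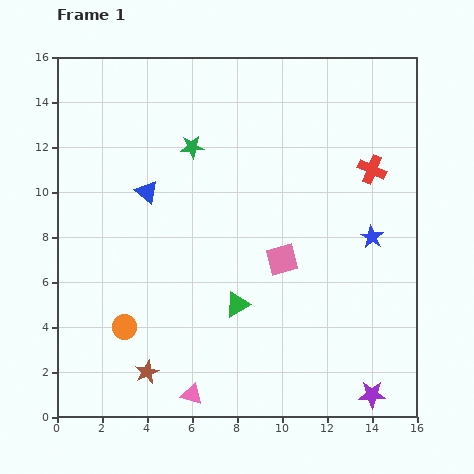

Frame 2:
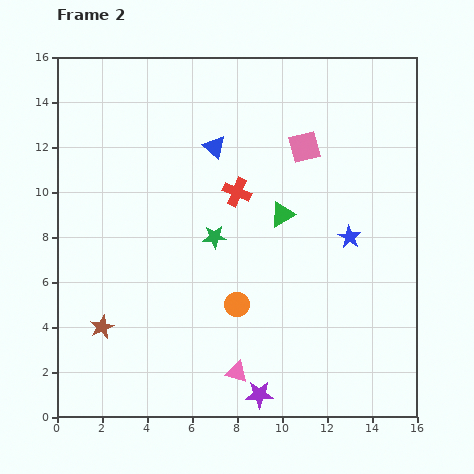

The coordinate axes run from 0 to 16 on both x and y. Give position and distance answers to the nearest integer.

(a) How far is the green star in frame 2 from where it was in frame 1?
4

The green star moved from (6, 12) to (7, 8), a distance of √(1² + 4²) ≈ 4.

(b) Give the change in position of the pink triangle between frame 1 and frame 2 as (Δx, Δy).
(2, 1)

The pink triangle was at (6, 1) in frame 1 and (8, 2) in frame 2.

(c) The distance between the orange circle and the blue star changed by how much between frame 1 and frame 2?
-6

Distance in frame 1: 12. Distance in frame 2: 6.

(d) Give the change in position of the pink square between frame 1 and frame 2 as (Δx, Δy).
(1, 5)

The pink square was at (10, 7) in frame 1 and (11, 12) in frame 2.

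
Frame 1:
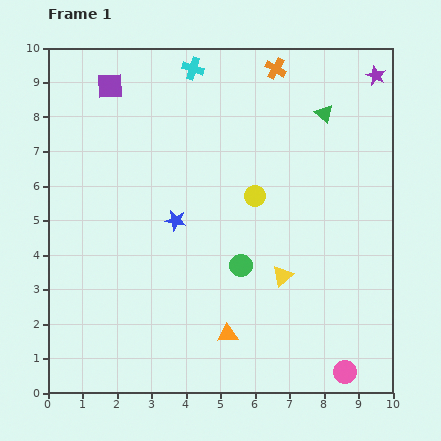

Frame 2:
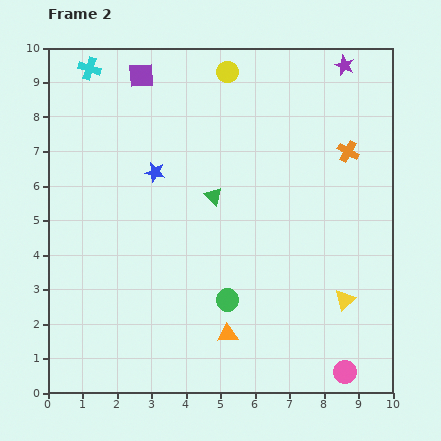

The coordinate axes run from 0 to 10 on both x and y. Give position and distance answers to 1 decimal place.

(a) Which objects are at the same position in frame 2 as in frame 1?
the pink circle, the orange triangle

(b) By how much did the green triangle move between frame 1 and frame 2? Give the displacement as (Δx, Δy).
(-3.2, -2.4)

The green triangle was at (8.0, 8.1) in frame 1 and (4.8, 5.7) in frame 2.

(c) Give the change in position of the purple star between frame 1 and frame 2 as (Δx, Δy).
(-0.9, 0.3)

The purple star was at (9.5, 9.2) in frame 1 and (8.6, 9.5) in frame 2.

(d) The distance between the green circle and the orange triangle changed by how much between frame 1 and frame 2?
-1.0

Distance in frame 1: 2.0. Distance in frame 2: 1.0.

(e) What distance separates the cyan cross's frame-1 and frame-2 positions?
3.0

The cyan cross moved from (4.2, 9.4) to (1.2, 9.4), a distance of √(3.0² + 0.0²) ≈ 3.0.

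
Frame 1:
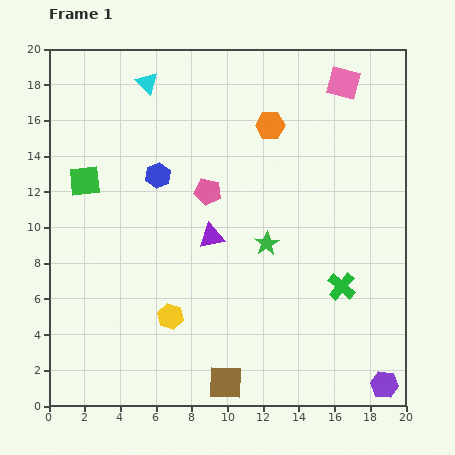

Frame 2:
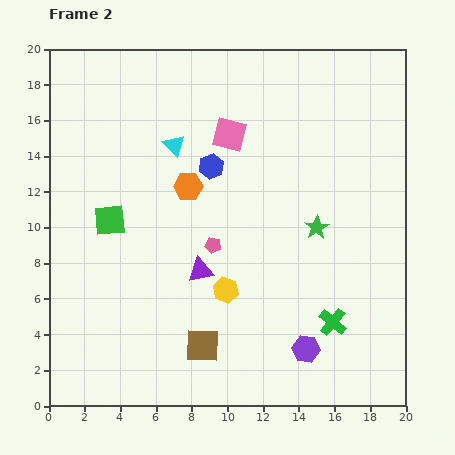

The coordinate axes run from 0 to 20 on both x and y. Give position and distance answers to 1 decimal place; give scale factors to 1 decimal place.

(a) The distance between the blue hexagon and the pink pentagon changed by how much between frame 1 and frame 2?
+1.5

Distance in frame 1: 2.9. Distance in frame 2: 4.4.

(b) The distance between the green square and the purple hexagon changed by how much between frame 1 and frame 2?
-7.2

Distance in frame 1: 20.3. Distance in frame 2: 13.1.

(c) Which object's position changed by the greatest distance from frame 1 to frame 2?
the pink square

(moved 7.0; next 5.7)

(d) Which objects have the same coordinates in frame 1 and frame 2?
none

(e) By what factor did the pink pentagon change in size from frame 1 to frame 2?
0.6×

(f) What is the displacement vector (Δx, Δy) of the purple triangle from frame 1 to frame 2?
(-0.6, -1.9)

The purple triangle was at (9.1, 9.5) in frame 1 and (8.5, 7.6) in frame 2.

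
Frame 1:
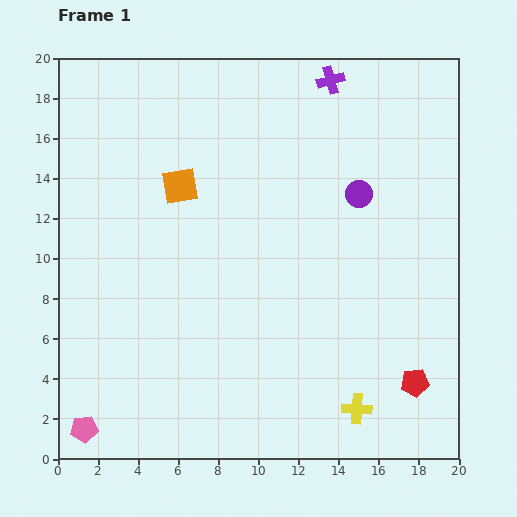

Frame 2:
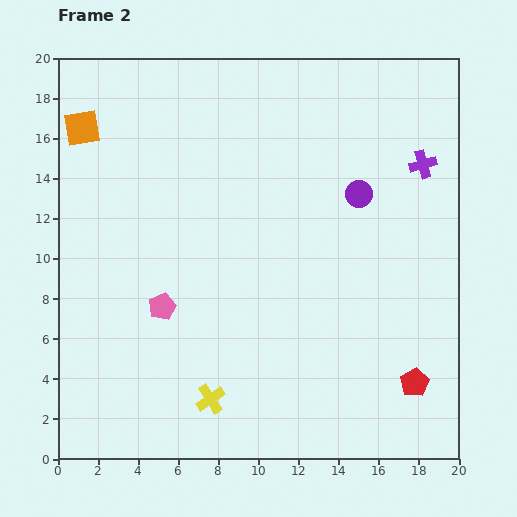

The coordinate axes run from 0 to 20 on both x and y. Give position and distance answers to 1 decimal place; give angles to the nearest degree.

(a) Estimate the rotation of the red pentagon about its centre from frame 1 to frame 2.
25° counter-clockwise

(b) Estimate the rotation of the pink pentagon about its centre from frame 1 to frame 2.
18° counter-clockwise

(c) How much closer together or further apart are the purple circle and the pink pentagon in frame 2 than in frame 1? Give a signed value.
-6.7

Distance in frame 1: 18.0. Distance in frame 2: 11.3.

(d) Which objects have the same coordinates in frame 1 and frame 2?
the purple circle, the red pentagon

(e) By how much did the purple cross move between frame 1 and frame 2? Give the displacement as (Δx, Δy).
(4.6, -4.2)

The purple cross was at (13.6, 18.9) in frame 1 and (18.2, 14.7) in frame 2.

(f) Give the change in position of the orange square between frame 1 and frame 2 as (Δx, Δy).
(-4.9, 2.9)

The orange square was at (6.1, 13.6) in frame 1 and (1.2, 16.5) in frame 2.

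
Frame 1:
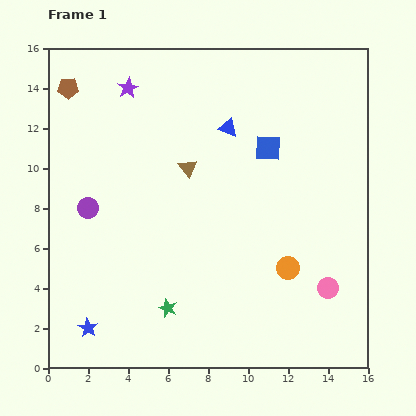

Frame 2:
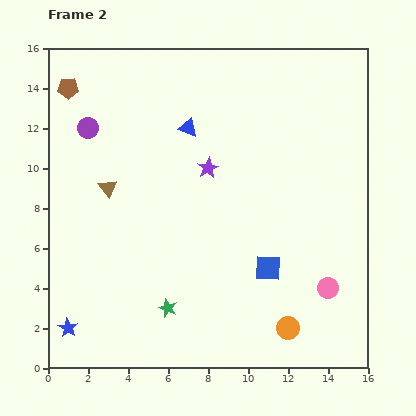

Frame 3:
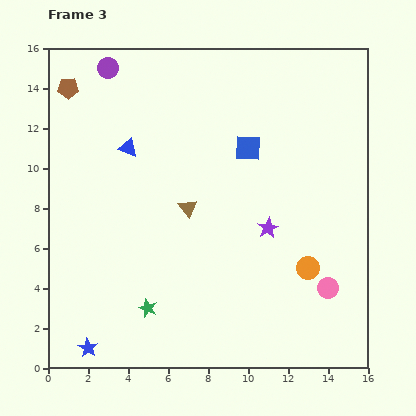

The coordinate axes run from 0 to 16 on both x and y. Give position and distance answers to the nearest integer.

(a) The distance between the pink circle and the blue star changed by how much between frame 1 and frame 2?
+1

Distance in frame 1: 12. Distance in frame 2: 13.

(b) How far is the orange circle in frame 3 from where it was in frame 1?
1

The orange circle moved from (12, 5) to (13, 5), a distance of √(1² + 0²) ≈ 1.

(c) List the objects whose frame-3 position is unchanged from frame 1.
the pink circle, the brown pentagon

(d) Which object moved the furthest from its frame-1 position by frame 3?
the purple star

(moved 10; next 7)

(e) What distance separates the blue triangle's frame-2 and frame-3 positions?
3

The blue triangle moved from (7, 12) to (4, 11), a distance of √(3² + 1²) ≈ 3.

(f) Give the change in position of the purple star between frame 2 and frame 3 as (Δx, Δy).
(3, -3)

The purple star was at (8, 10) in frame 2 and (11, 7) in frame 3.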